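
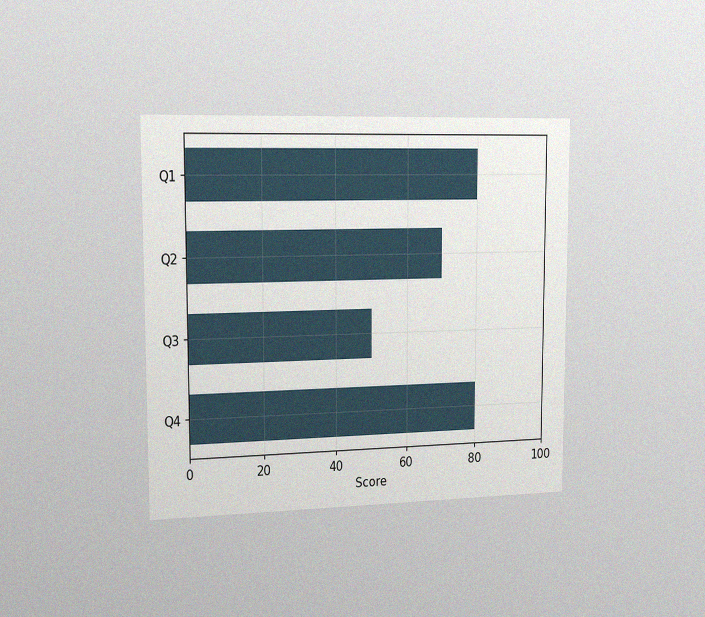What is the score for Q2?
70

The chart is viewed slightly from the left, with some photo noise. Reading along the chart's x-axis, the Q2 bar reaches 70.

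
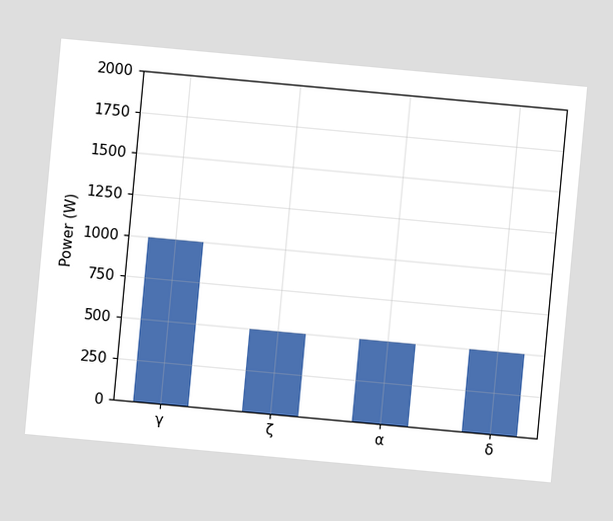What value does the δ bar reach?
500W

The chart is tilted about 5° clockwise. Reading along the chart's y-axis, the δ bar reaches 500W.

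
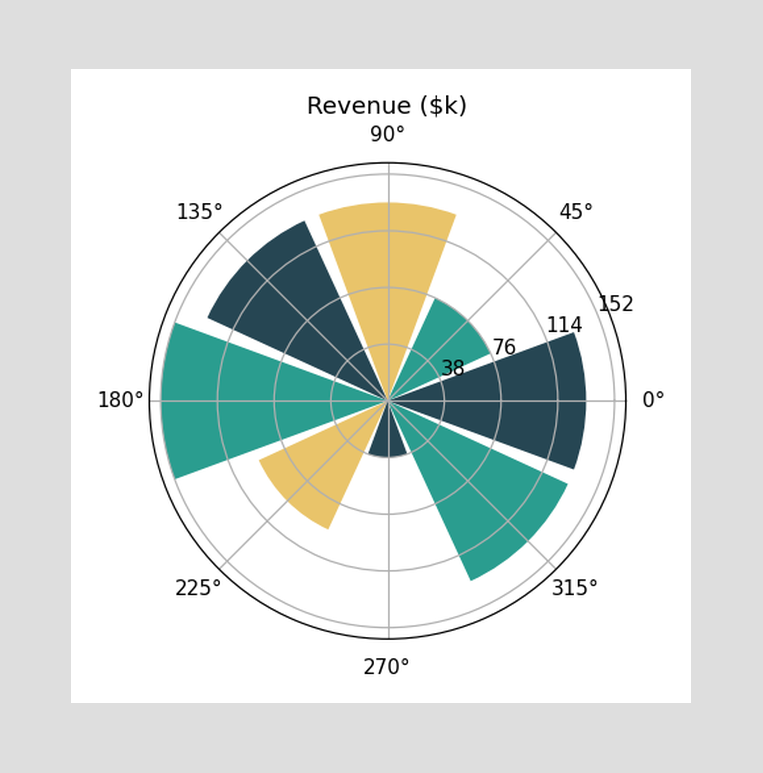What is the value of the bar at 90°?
$133k

The bar at 90° reaches $133k on the radial axis.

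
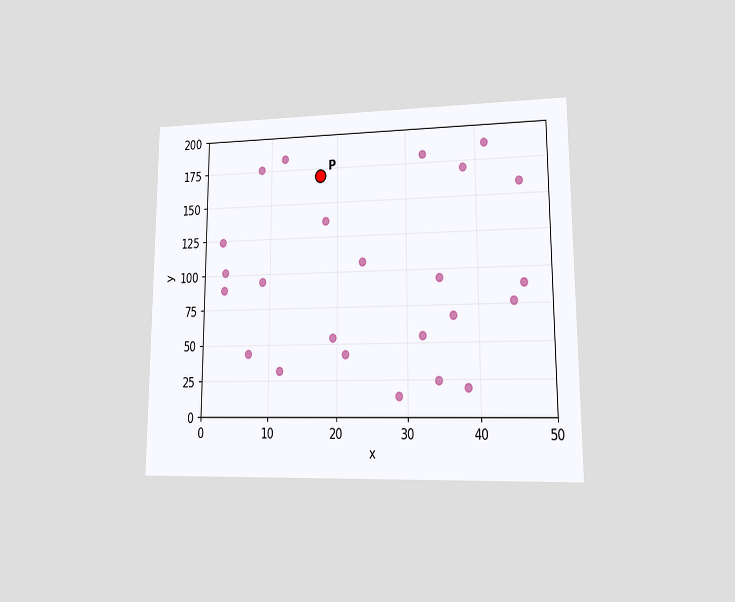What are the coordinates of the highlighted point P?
The chart is viewed at a slight angle. Following the gridlines from P to each axis, P sits at (17.5, 170).

(17.5, 170)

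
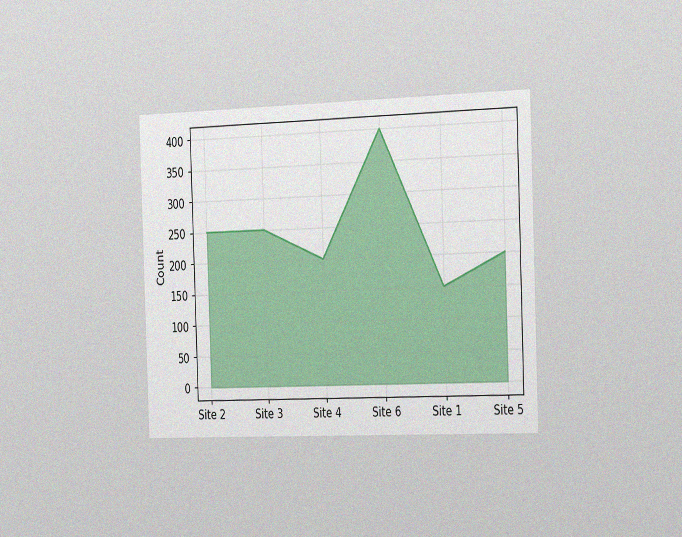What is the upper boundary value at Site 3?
The chart is tilted about 2° counter-clockwise and viewed slightly from the right, with some photo noise. At Site 3 the upper boundary is at 250.

250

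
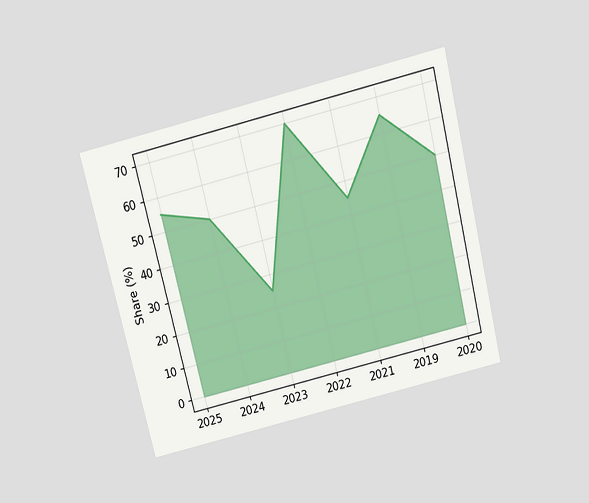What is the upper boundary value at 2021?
The chart is tilted about 14° counter-clockwise and viewed slightly from above. At 2021 the upper boundary is at 45%.

45%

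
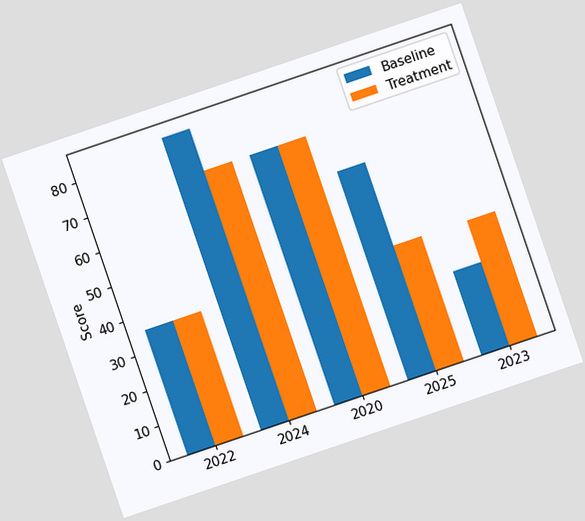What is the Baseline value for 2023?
24

The chart is tilted about 19° counter-clockwise. The Baseline bar at 2023 reaches 24 on the y-axis.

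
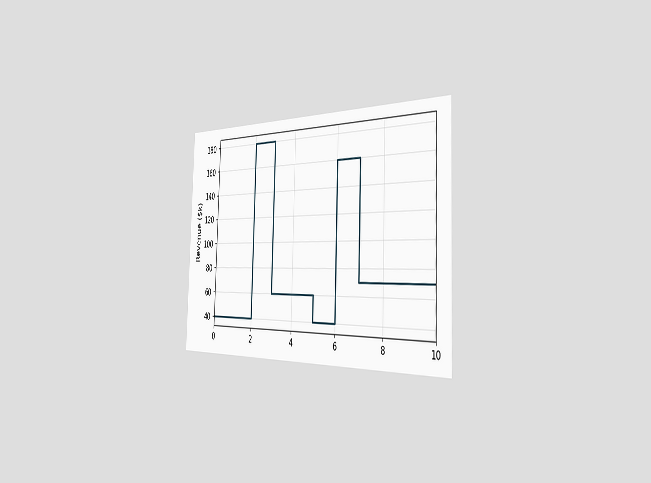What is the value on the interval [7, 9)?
The chart is tilted about 2° clockwise and viewed slightly from the right. On [7, 9) the step sits at $70k.

$70k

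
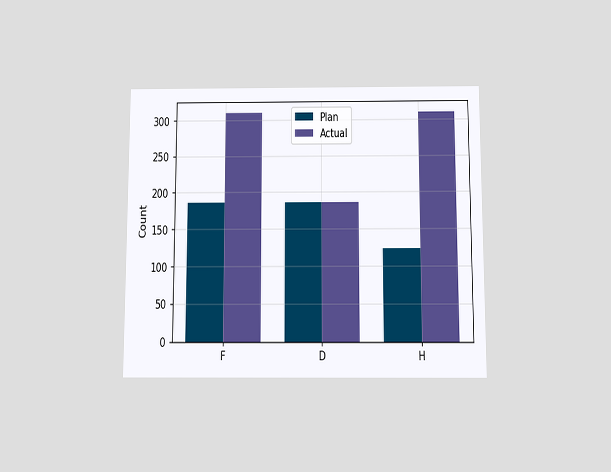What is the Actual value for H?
310

The chart is viewed slightly from below. The Actual bar at H reaches 310 on the y-axis.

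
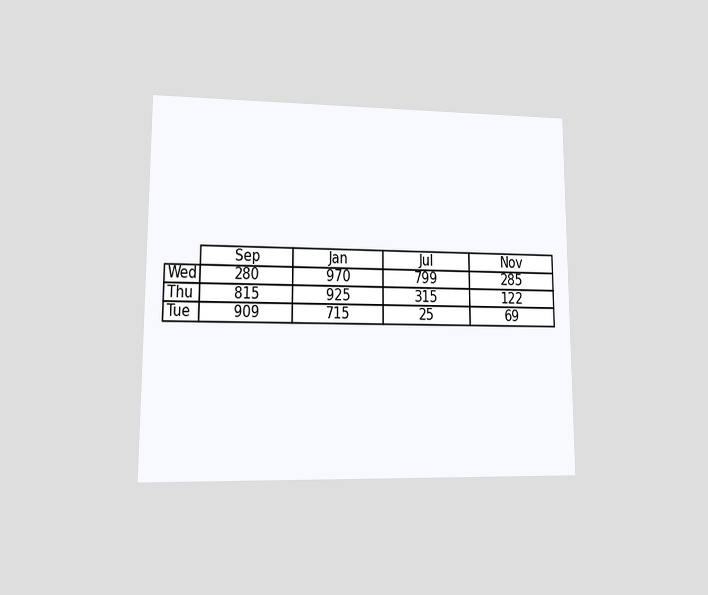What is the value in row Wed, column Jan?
The chart is viewed at a slight angle. The (Wed, Jan) cell reads 970.

970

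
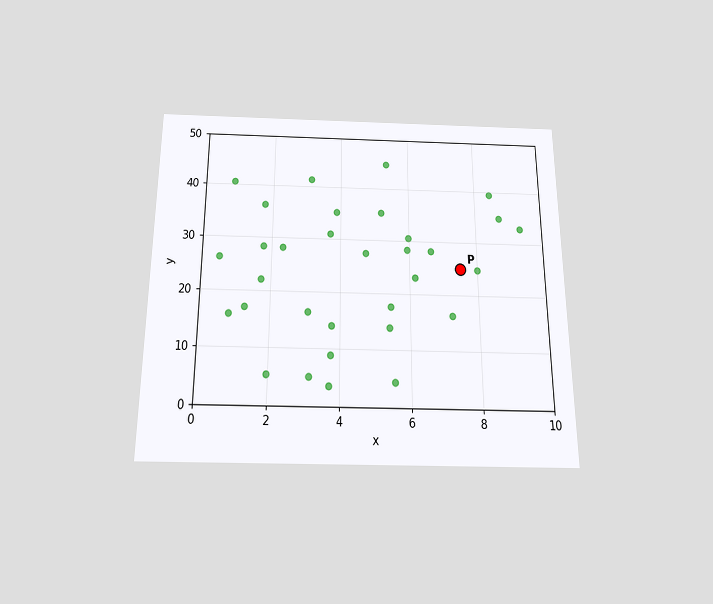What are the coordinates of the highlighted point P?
The chart is viewed slightly from below. Following the gridlines from P to each axis, P sits at (7.5, 25).

(7.5, 25)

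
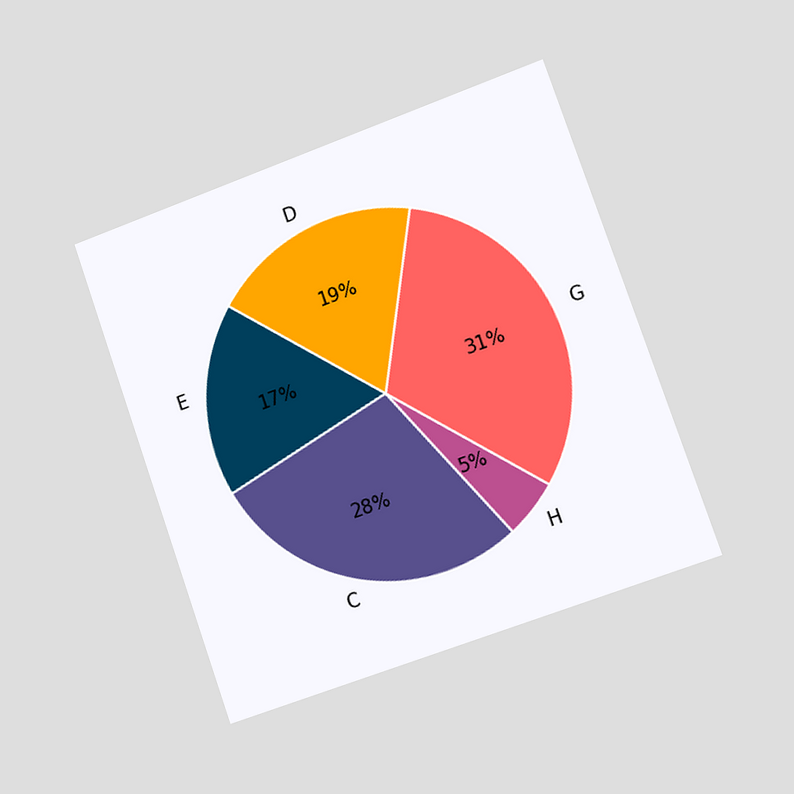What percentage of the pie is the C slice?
The chart is tilted about 19° counter-clockwise and viewed slightly from the right. The C slice takes up 28% of the pie.

28%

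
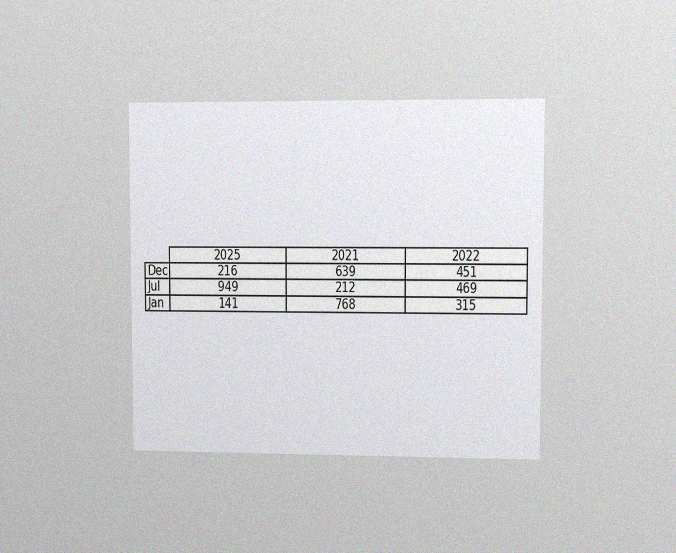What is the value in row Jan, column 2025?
The chart is viewed at a slight angle, with some photo noise. The (Jan, 2025) cell reads 141.

141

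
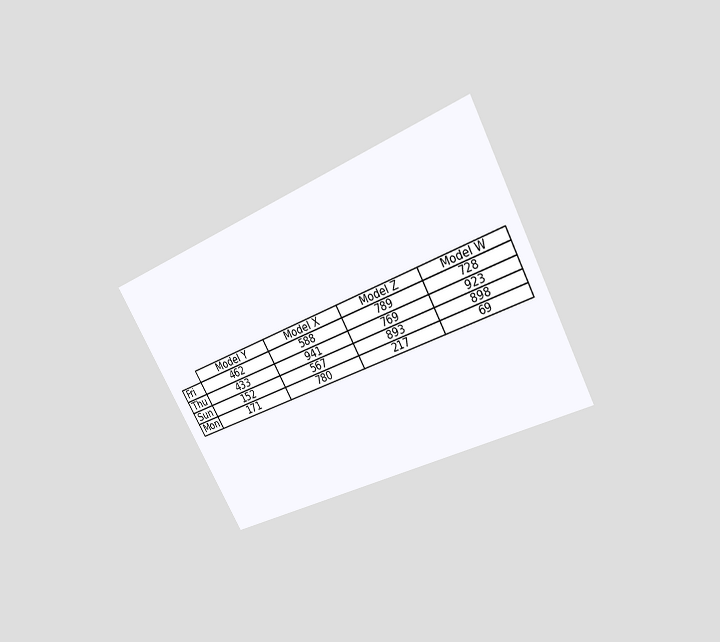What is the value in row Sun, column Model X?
567

The chart is tilted about 28° counter-clockwise and viewed slightly from above. The (Sun, Model X) cell reads 567.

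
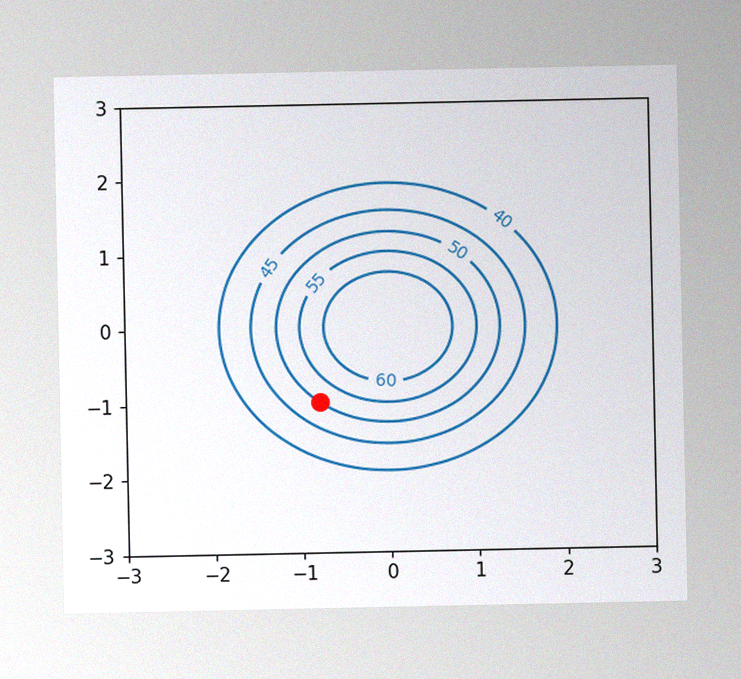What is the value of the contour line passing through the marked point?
50

The image has some photo noise and uneven lighting. The marked point sits on the contour labelled 50.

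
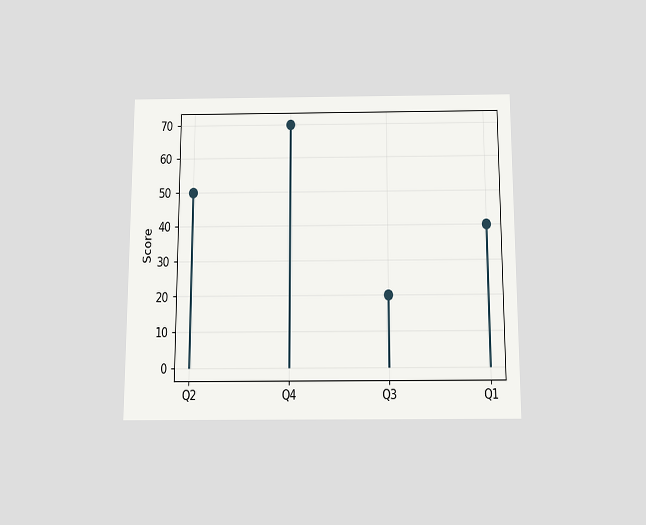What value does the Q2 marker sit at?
50

The chart is viewed slightly from below. The Q2 marker sits at 50.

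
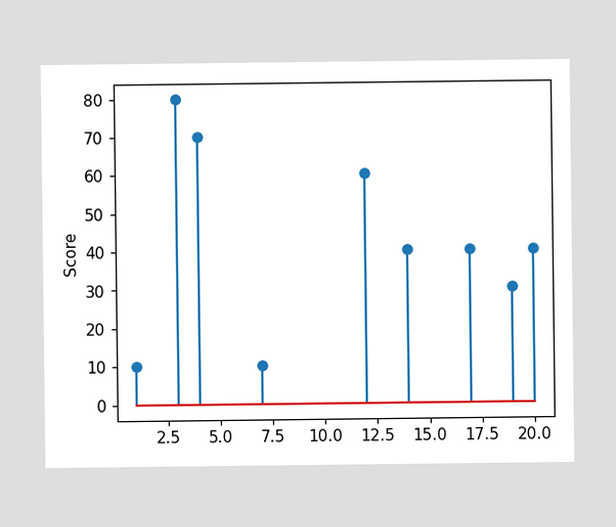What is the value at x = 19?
The stem at x=19 reaches 30.

30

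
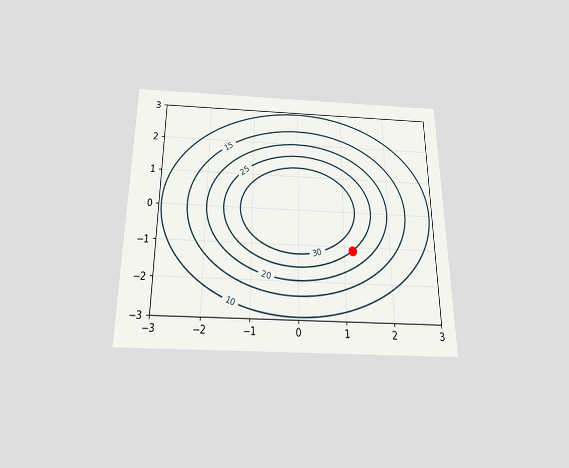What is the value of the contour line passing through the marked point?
The chart is viewed slightly from below. The marked point sits on the contour labelled 25.

25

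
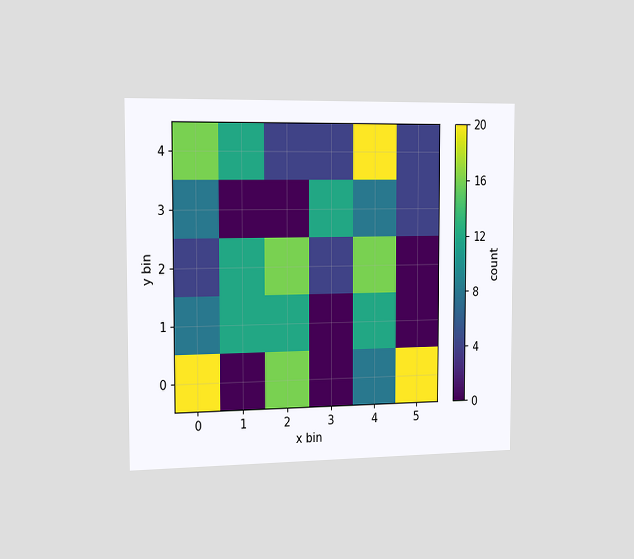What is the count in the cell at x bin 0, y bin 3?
8

The chart is viewed slightly from the left. Matching the cell (0, 3) against the colorbar gives 8.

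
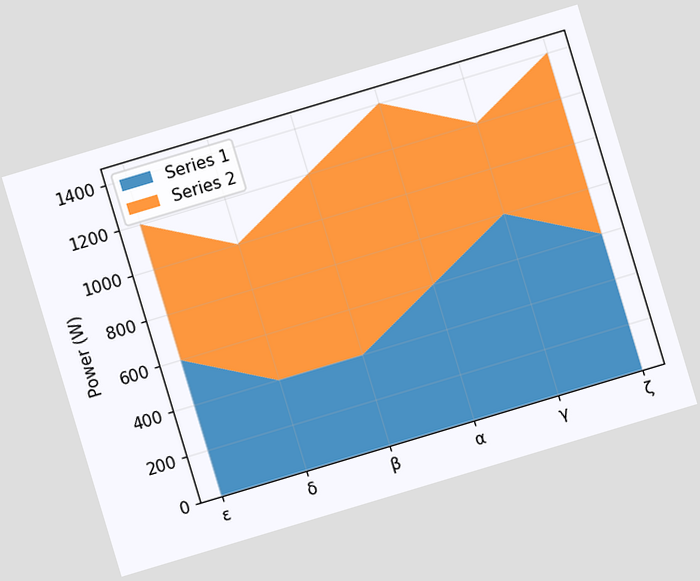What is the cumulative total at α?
The chart is tilted about 17° counter-clockwise. The stacked total at α reaches 1400W.

1400W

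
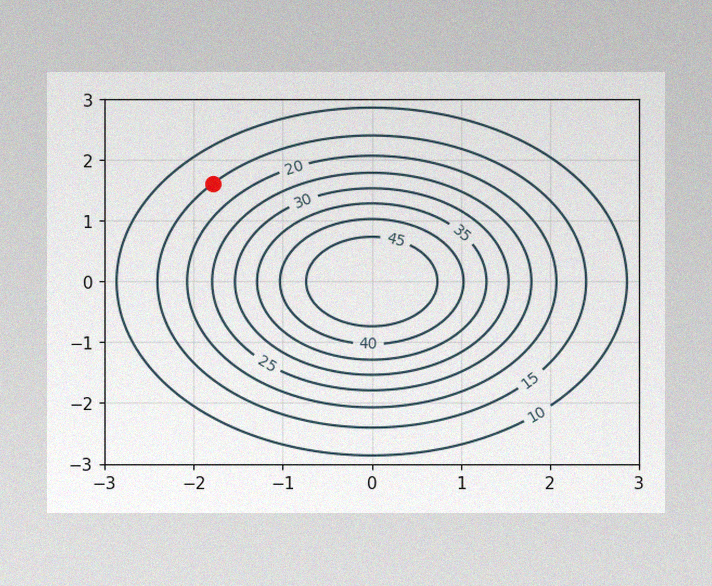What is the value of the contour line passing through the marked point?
The image has some photo noise and uneven lighting. The marked point sits on the contour labelled 15.

15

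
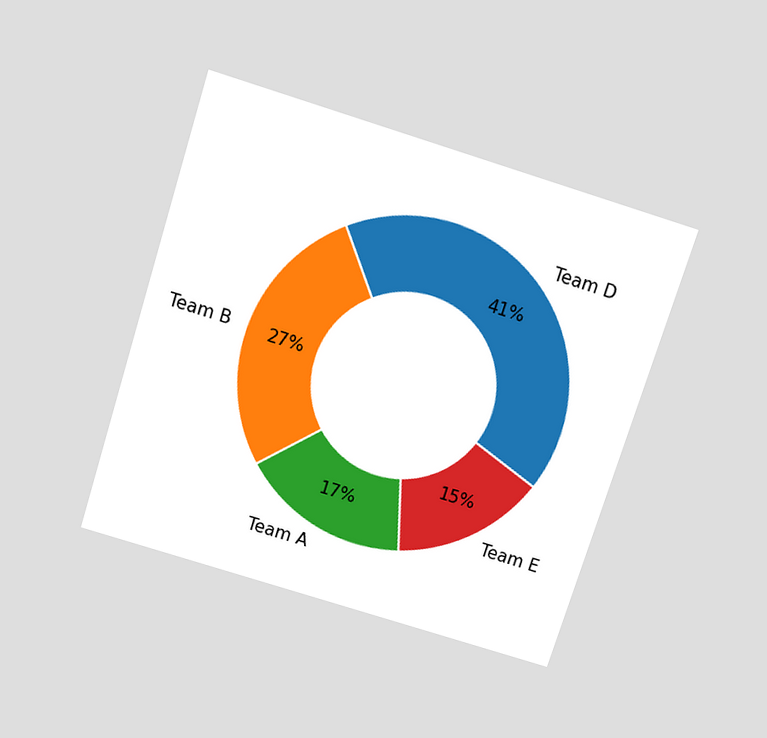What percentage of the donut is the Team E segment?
The chart is tilted about 18° clockwise and viewed slightly from above. The Team E segment takes up 15% of the ring.

15%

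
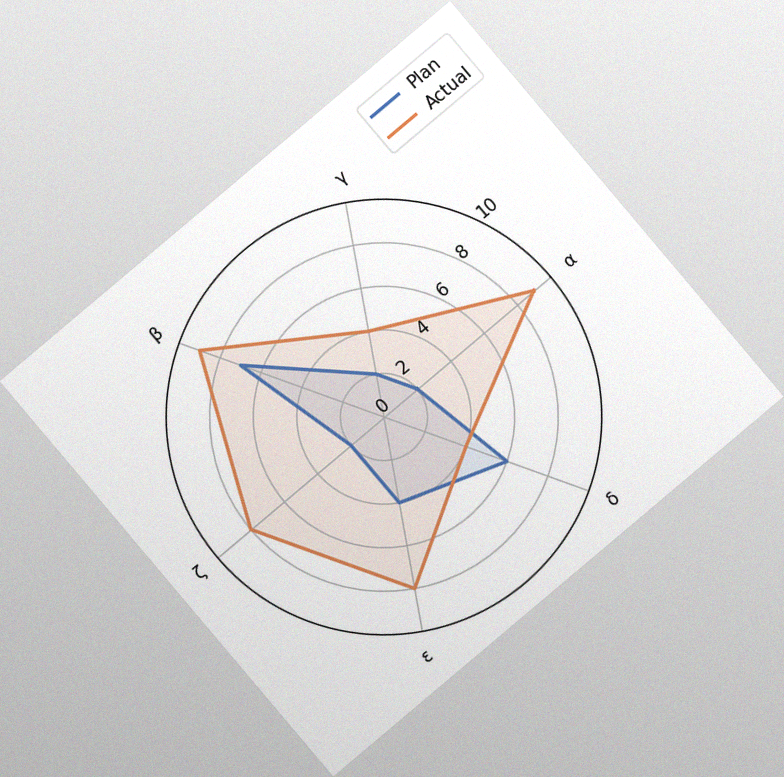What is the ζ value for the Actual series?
The chart is tilted about 40° counter-clockwise, with some photo noise. On the ζ axis, Actual reaches 8.

8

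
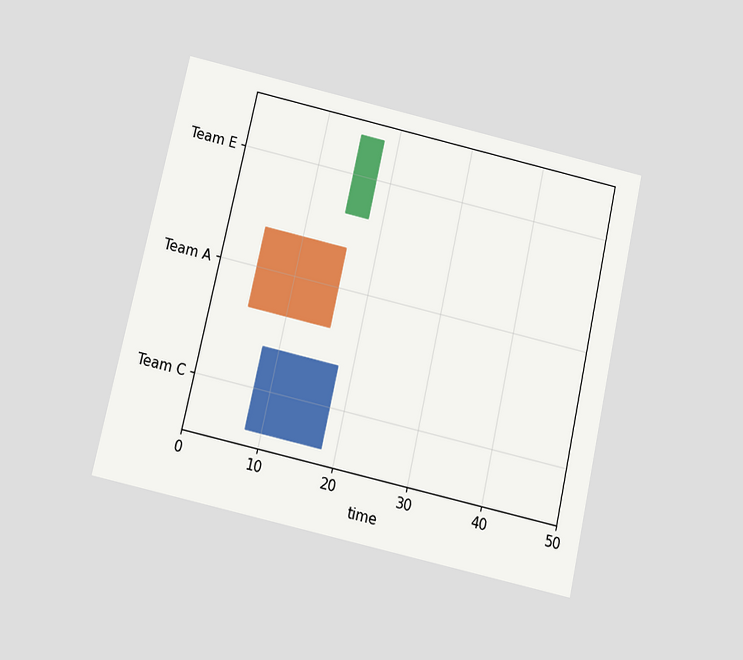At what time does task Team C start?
8

The chart is tilted about 13° clockwise and viewed slightly from below. The Team C bar begins at t=8.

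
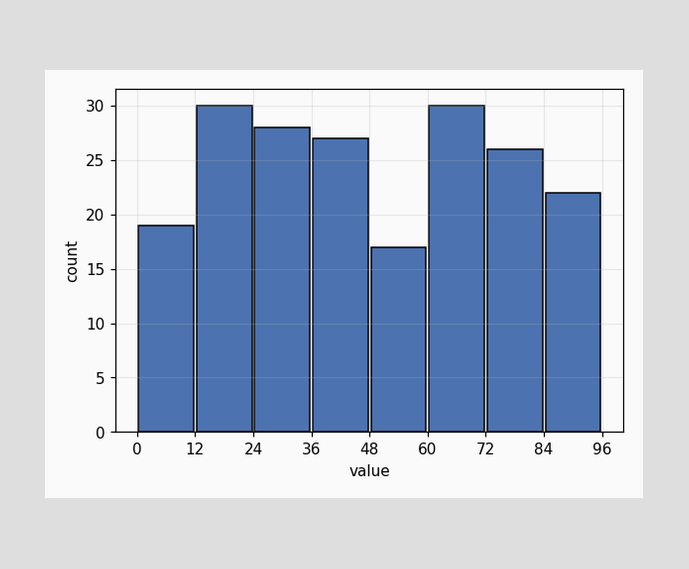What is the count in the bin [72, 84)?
The [72, 84) bin has height 26.

26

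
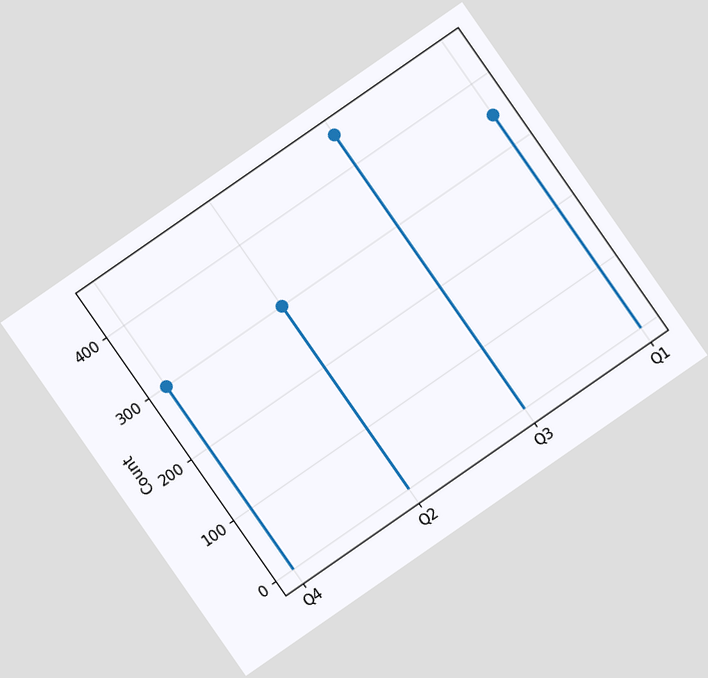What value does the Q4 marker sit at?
300

The chart is tilted about 35° counter-clockwise. The Q4 marker sits at 300.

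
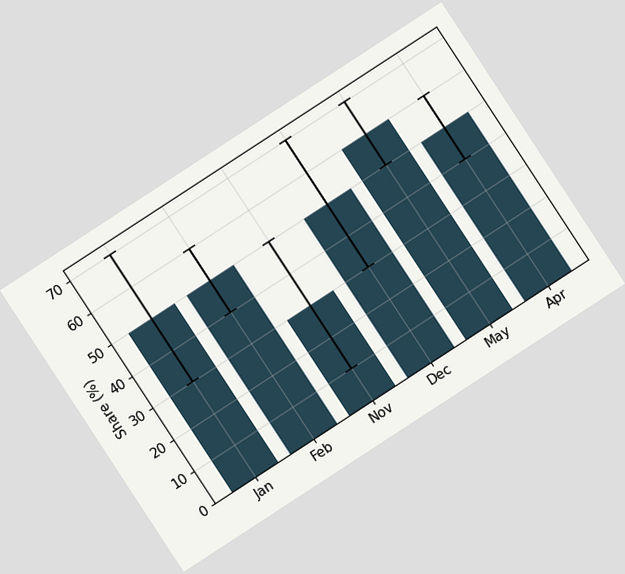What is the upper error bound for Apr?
The chart is tilted about 33° counter-clockwise. The Apr bar's upper whisker reaches 60%.

60%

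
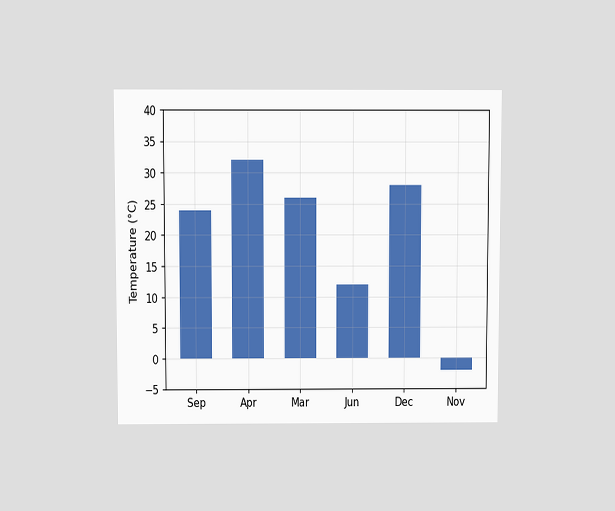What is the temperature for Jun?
12°C

The chart is viewed slightly from above. Reading along the chart's y-axis, the Jun bar reaches 12°C.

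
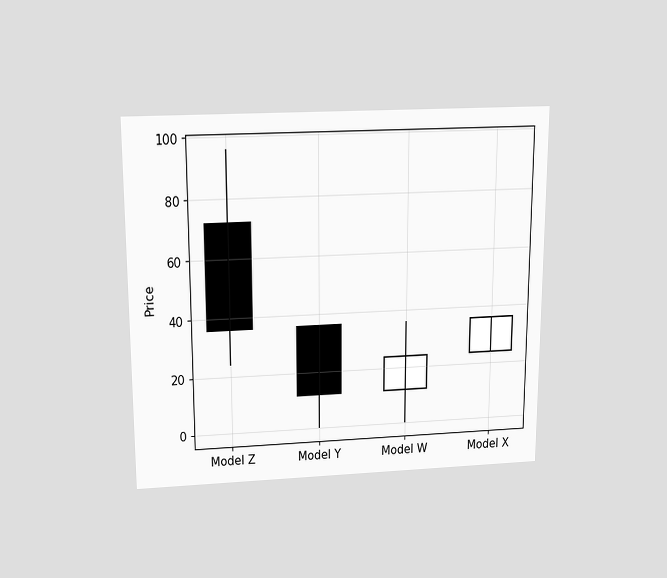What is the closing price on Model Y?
12

The chart is viewed slightly from above. The Model Y candle closes at 12.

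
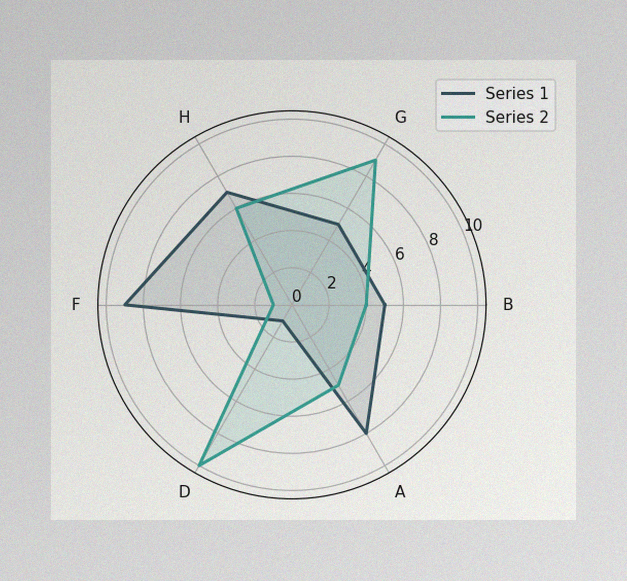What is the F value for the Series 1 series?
The image has some photo noise and uneven lighting. On the F axis, Series 1 reaches 9.

9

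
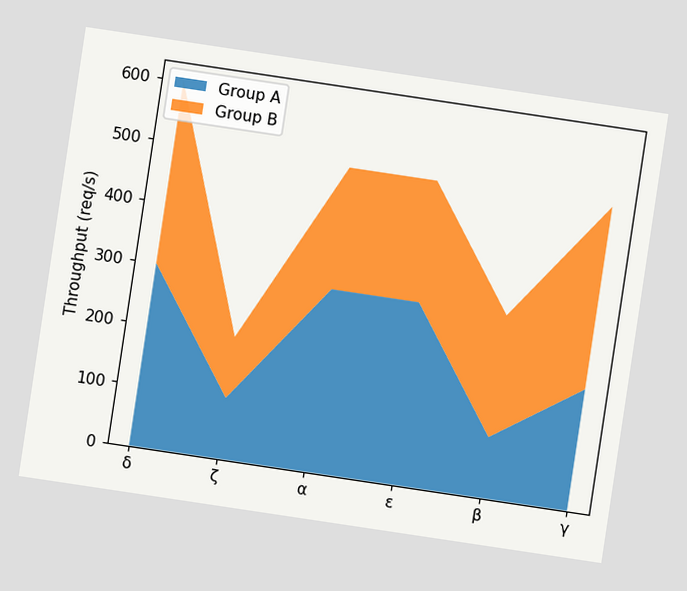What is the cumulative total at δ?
600req/s

The chart is tilted about 9° clockwise. The stacked total at δ reaches 600req/s.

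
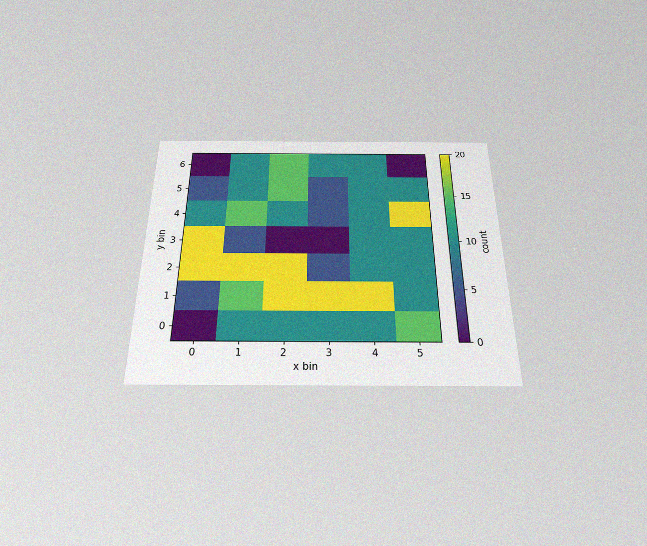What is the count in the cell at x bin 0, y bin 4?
10

The chart is viewed slightly from below, with some photo noise. Matching the cell (0, 4) against the colorbar gives 10.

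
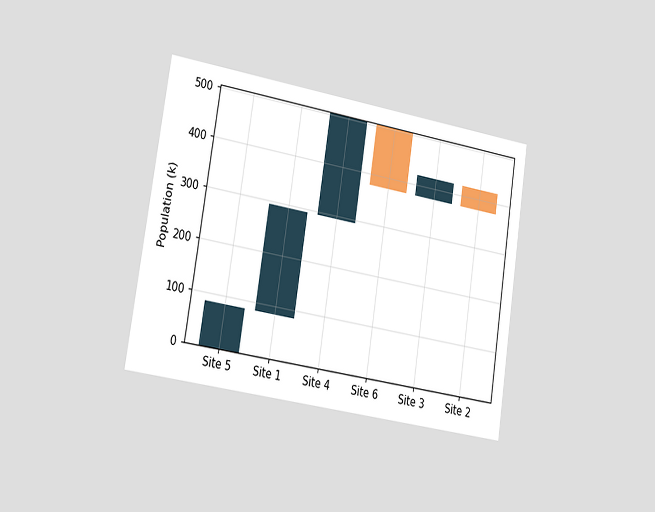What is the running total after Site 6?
378k

The chart is tilted about 9° clockwise and viewed slightly from the left. After Site 6 the running total reaches 378k.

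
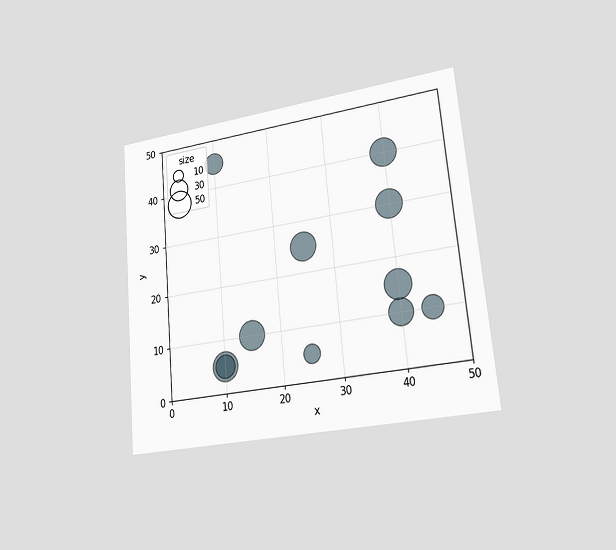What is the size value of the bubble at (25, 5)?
20

The chart is tilted about 5° counter-clockwise and viewed slightly from the right. Matching the bubble at (25, 5) against the size legend gives 20.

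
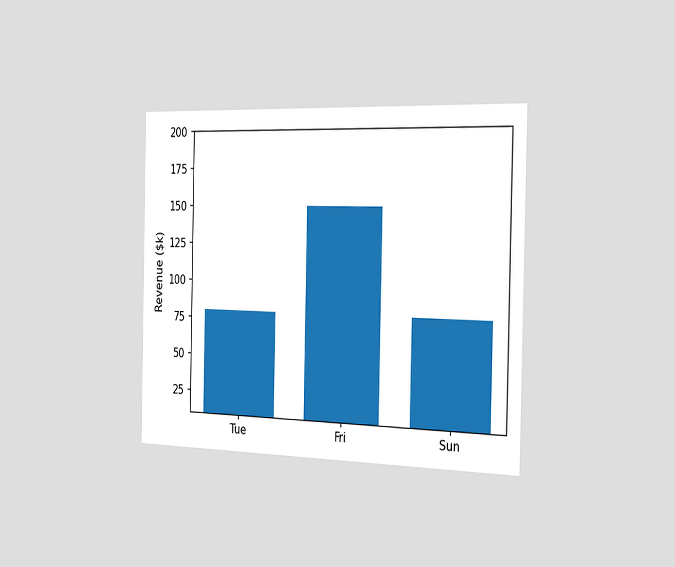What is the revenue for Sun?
$80k

The chart is viewed slightly from the right. Reading along the chart's y-axis, the Sun bar reaches $80k.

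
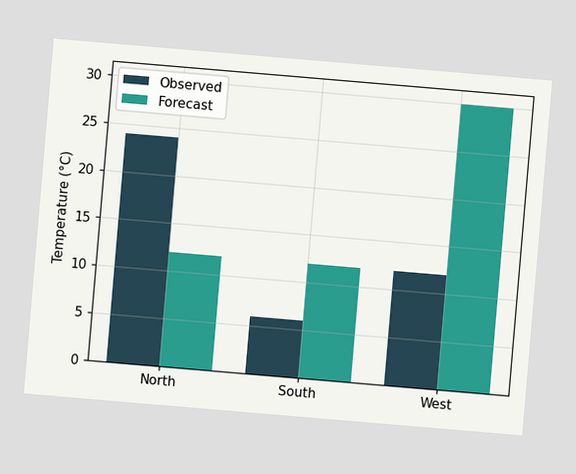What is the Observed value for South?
The chart is tilted about 5° clockwise. The Observed bar at South reaches 6°C on the y-axis.

6°C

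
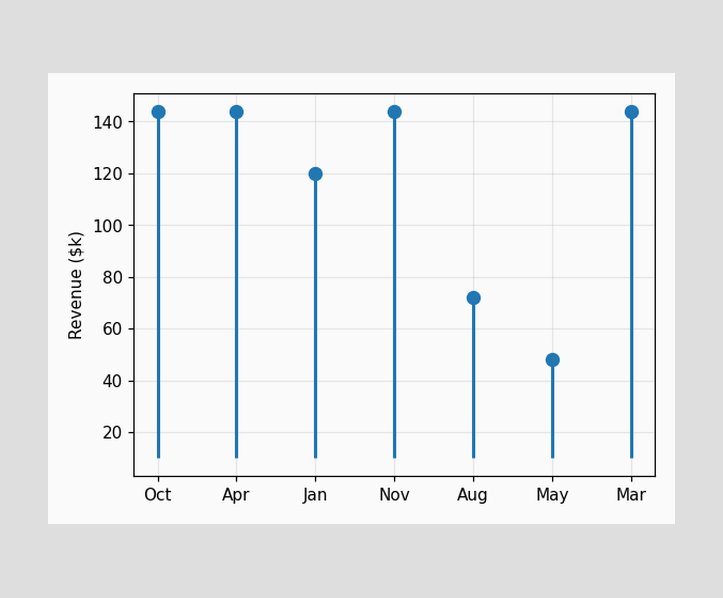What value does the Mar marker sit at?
$144k

The Mar marker sits at $144k.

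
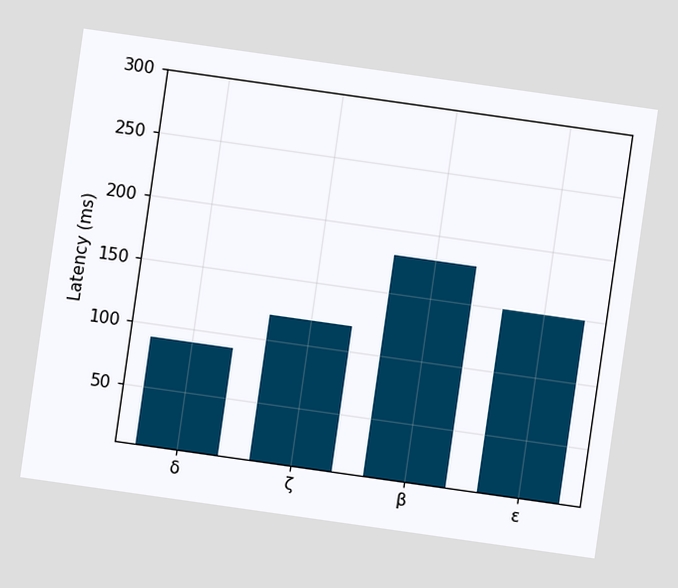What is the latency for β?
180ms

The chart is tilted about 8° clockwise. Reading along the chart's y-axis, the β bar reaches 180ms.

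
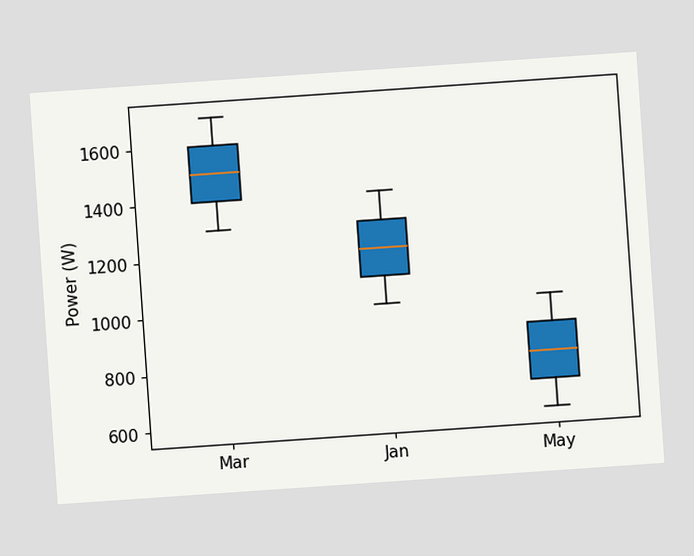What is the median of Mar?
1500W

The chart is tilted about 4° counter-clockwise. The median line in the Mar box sits at 1500W.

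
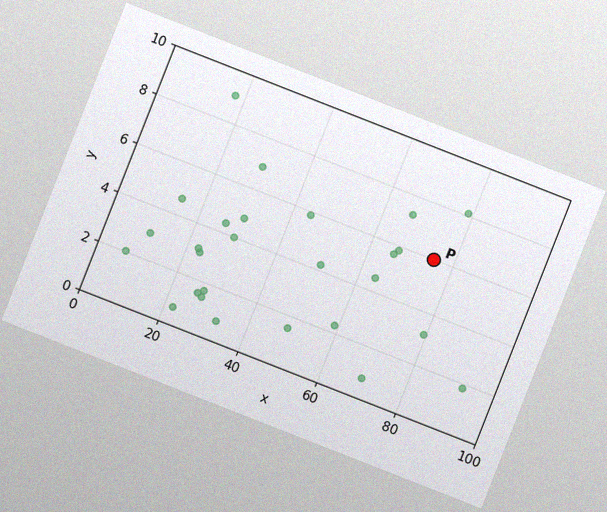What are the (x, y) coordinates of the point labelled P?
(75, 6)

The chart is tilted about 21° clockwise, with some photo noise. Following the gridlines from P to each axis, P sits at (75, 6).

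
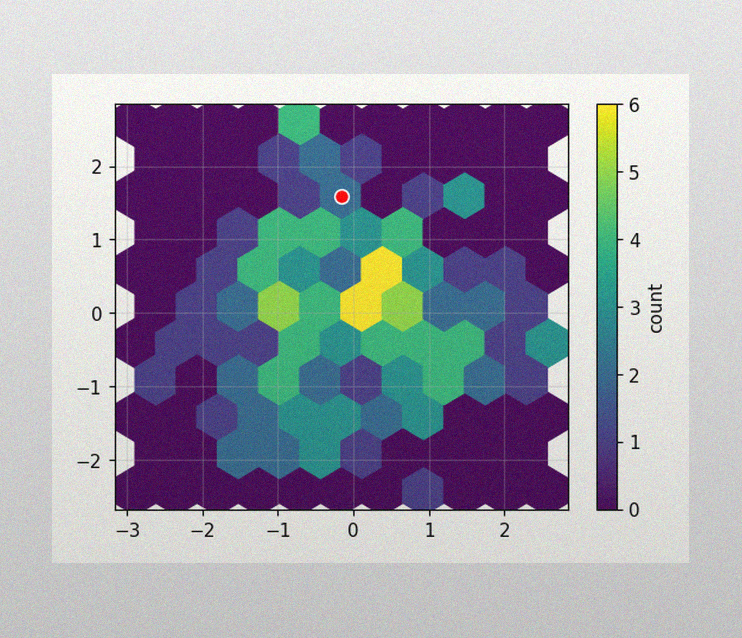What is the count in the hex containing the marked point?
The image has some photo noise and uneven lighting. The marked hex reads 2 on the colorbar.

2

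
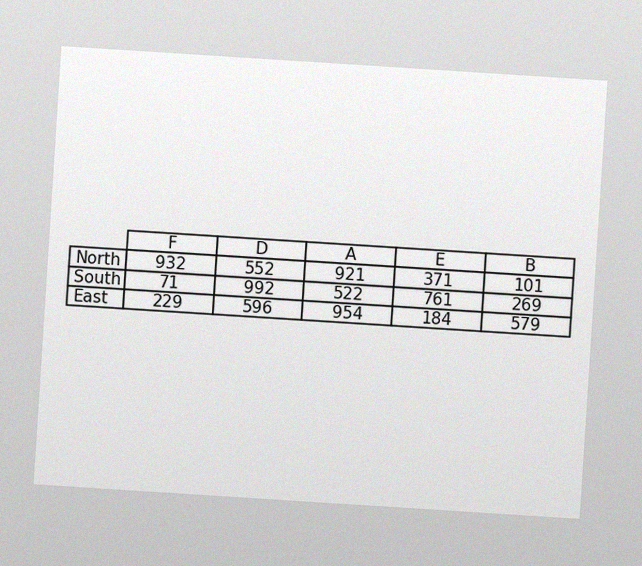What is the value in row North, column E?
The chart is tilted about 4° clockwise, with some photo noise. The (North, E) cell reads 371.

371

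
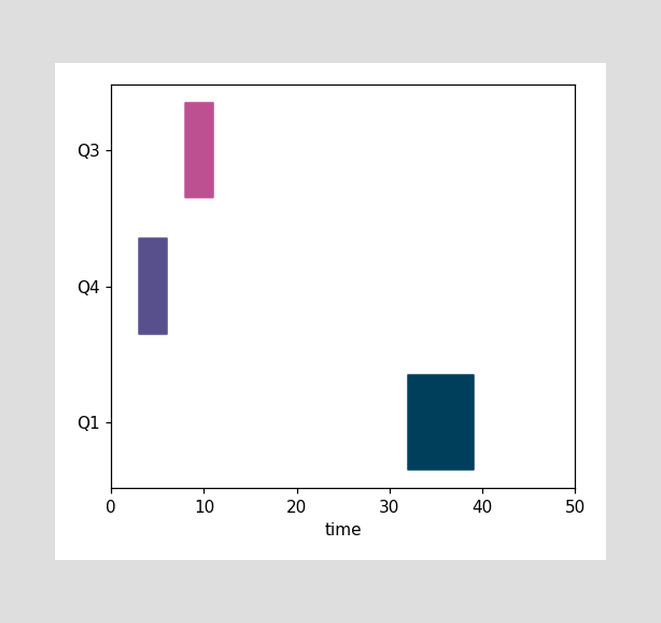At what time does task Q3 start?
The Q3 bar begins at t=8.

8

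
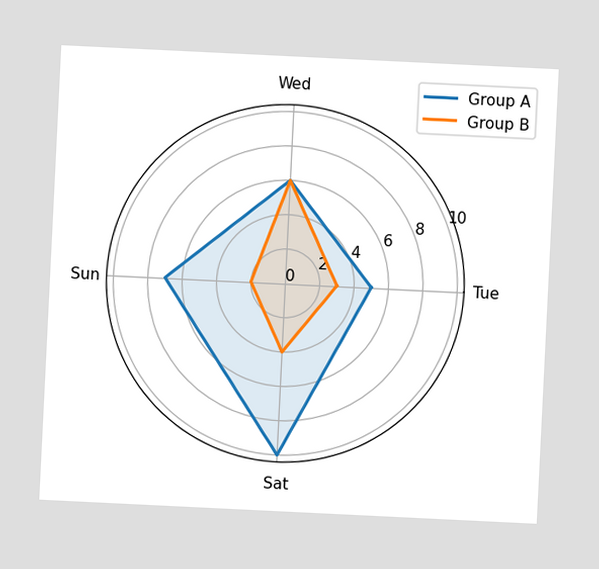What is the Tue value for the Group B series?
3

The chart is tilted about 3° clockwise. On the Tue axis, Group B reaches 3.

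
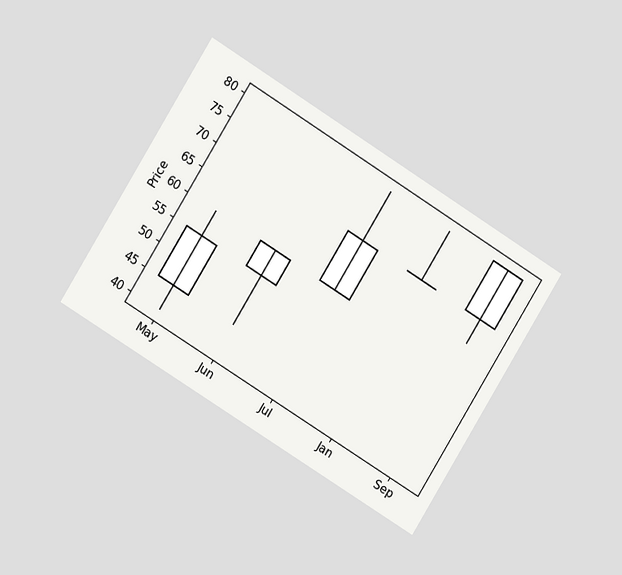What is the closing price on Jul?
The chart is tilted about 32° clockwise and viewed at a slight angle. The Jul candle closes at 70.

70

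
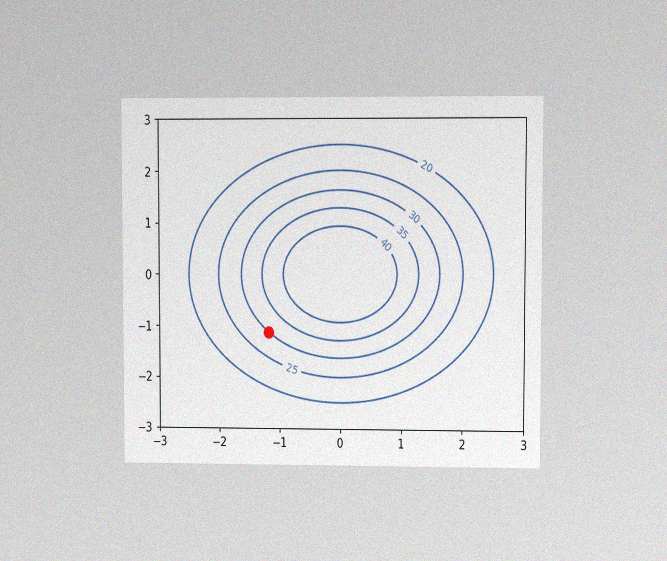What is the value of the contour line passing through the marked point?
The chart is viewed at a slight angle, with some photo noise. The marked point sits on the contour labelled 30.

30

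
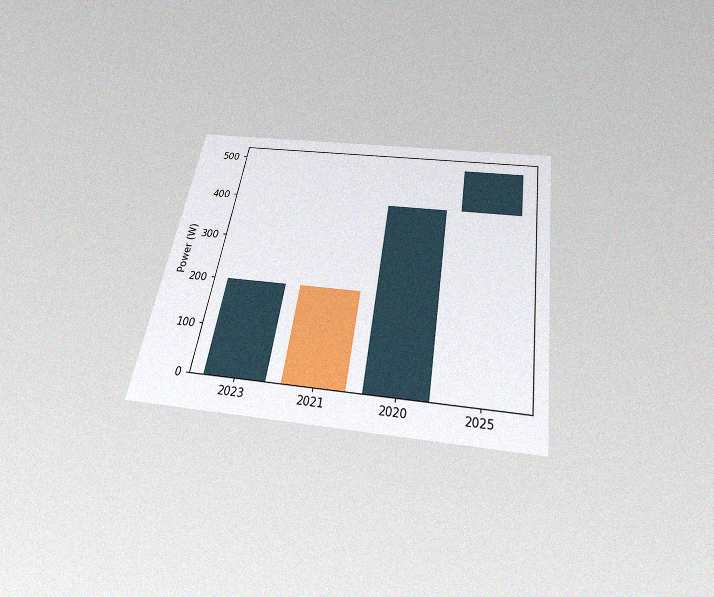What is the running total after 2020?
The chart is tilted about 9° clockwise and viewed slightly from below, with some photo noise. After 2020 the running total reaches 400W.

400W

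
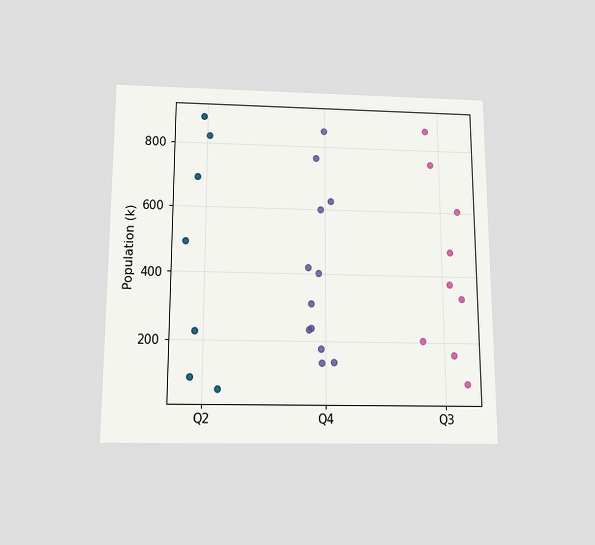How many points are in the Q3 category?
9

The chart is viewed slightly from below. Counting the markers in the Q3 column gives 9.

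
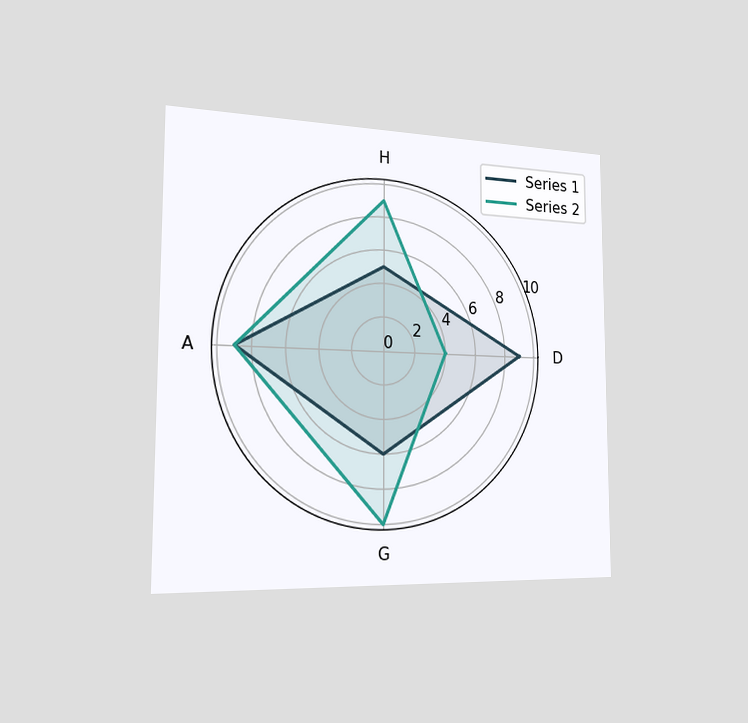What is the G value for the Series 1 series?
The chart is viewed slightly from the left. On the G axis, Series 1 reaches 6.

6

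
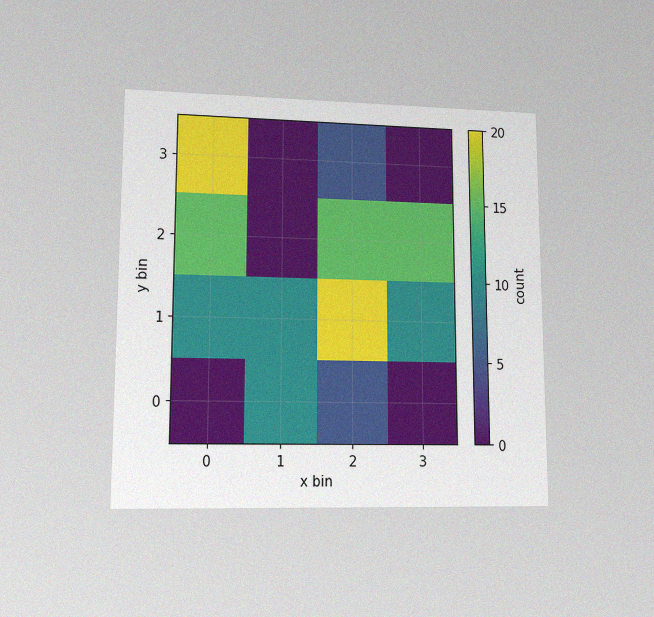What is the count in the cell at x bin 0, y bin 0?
0

The chart is viewed at a slight angle, with some photo noise. Matching the cell (0, 0) against the colorbar gives 0.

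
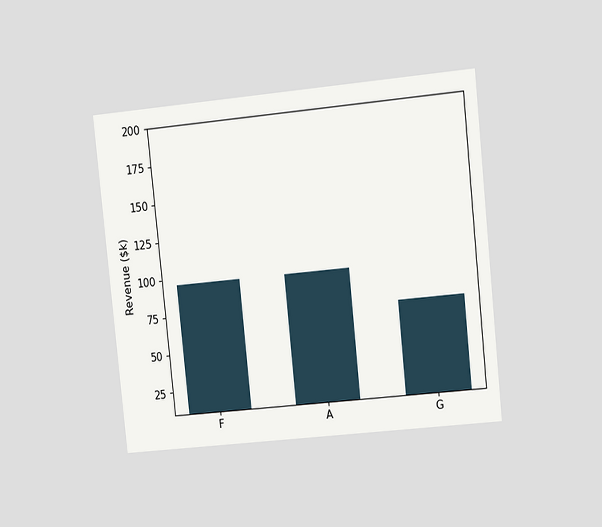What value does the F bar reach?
The chart is tilted about 6° counter-clockwise and viewed at a slight angle. Reading along the chart's y-axis, the F bar reaches $96k.

$96k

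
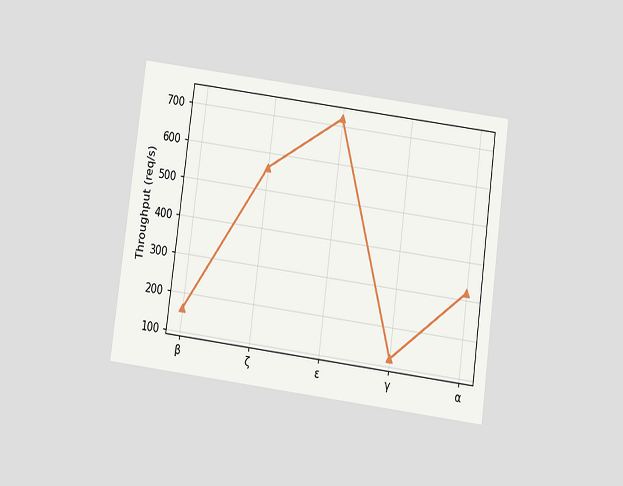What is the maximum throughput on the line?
720req/s

The chart is tilted about 8° clockwise and viewed slightly from below. The highest point is at ε, and reading across to the y-axis gives 720req/s.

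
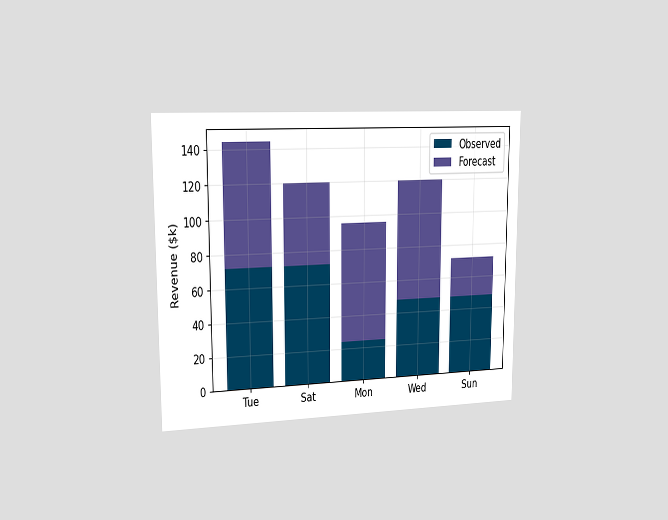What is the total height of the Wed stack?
The chart is viewed slightly from the left. The Wed stack's top reaches $120k on the y-axis.

$120k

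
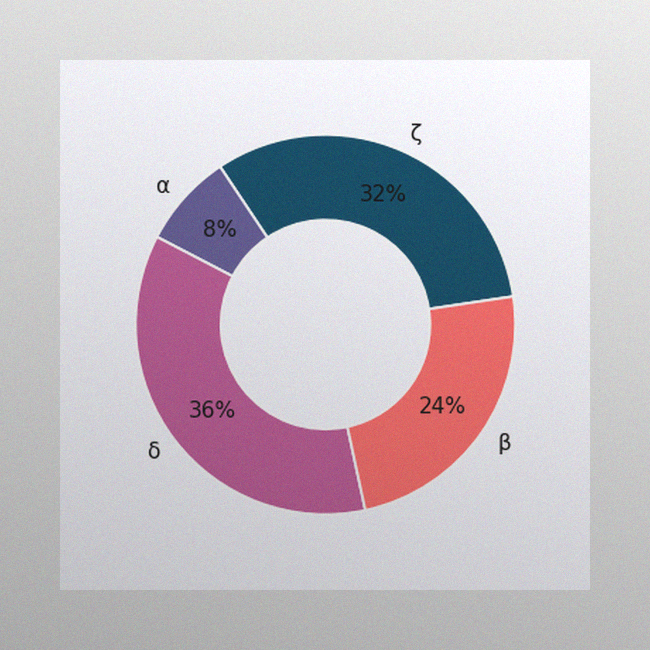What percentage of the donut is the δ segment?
The image has some photo noise and uneven lighting. The δ segment takes up 36% of the ring.

36%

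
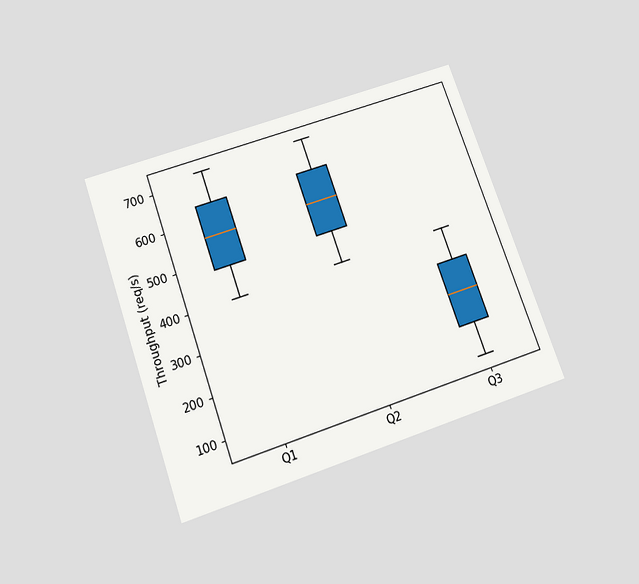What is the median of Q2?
The chart is tilted about 19° counter-clockwise and viewed slightly from below. The median line in the Q2 box sits at 560req/s.

560req/s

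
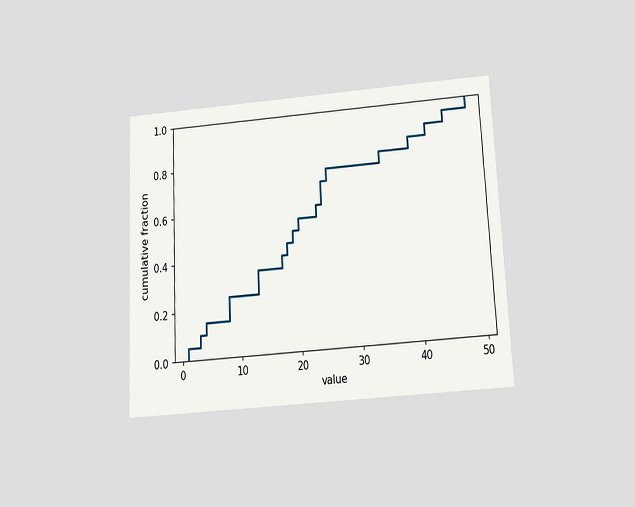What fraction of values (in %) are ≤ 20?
The chart is tilted about 3° counter-clockwise and viewed slightly from below. At x=20 the ECDF step is at 55%.

55%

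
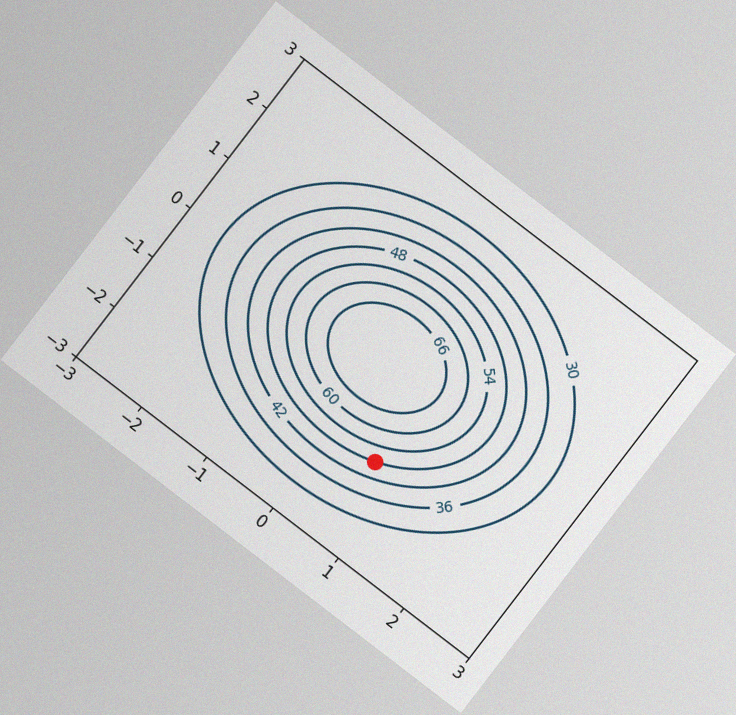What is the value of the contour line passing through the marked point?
The chart is tilted about 37° clockwise, with some photo noise. The marked point sits on the contour labelled 48.

48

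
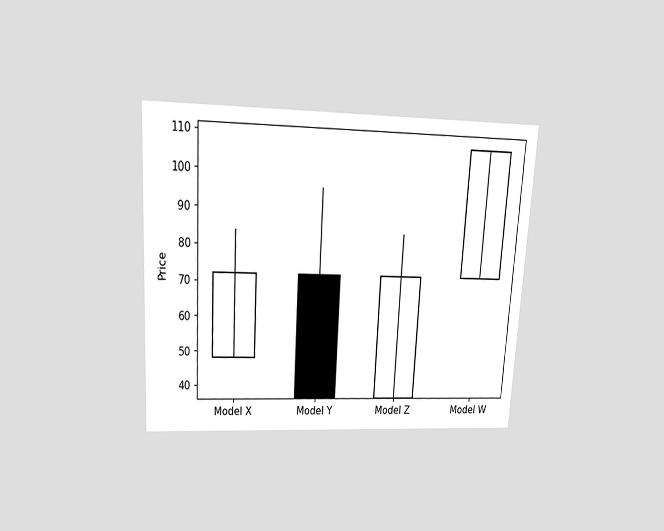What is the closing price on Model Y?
The chart is tilted about 3° clockwise and viewed slightly from above. The Model Y candle closes at 36.

36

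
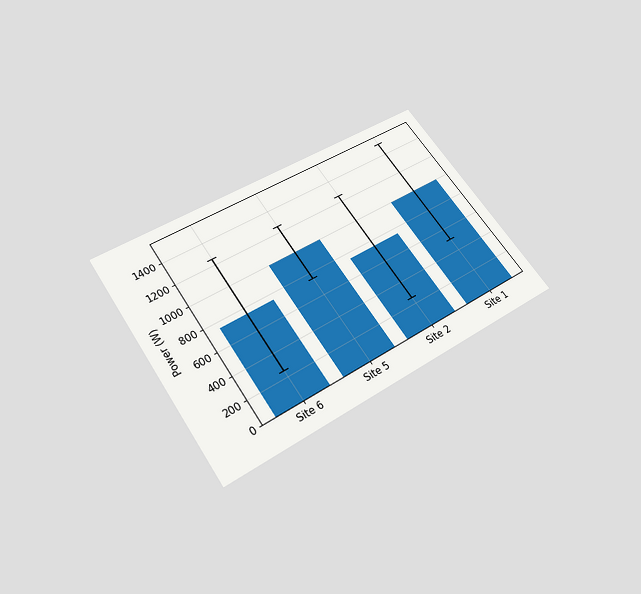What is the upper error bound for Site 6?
1250W

The chart is tilted about 34° counter-clockwise and viewed slightly from below. The Site 6 bar's upper whisker reaches 1250W.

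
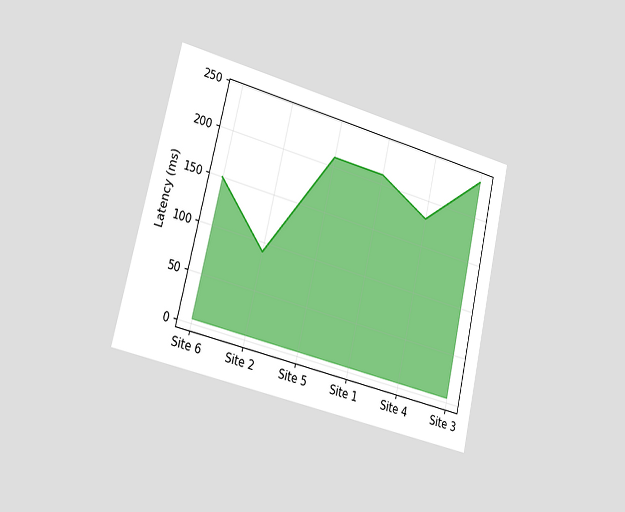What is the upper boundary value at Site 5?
The chart is tilted about 13° clockwise and viewed slightly from the left. At Site 5 the upper boundary is at 210ms.

210ms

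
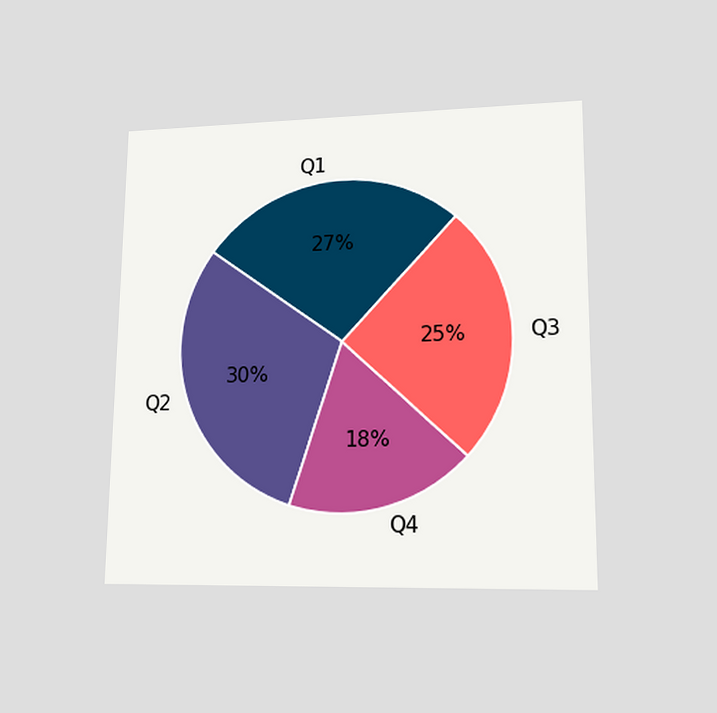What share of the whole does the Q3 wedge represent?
The chart is viewed at a slight angle. The Q3 slice takes up 25% of the pie.

25%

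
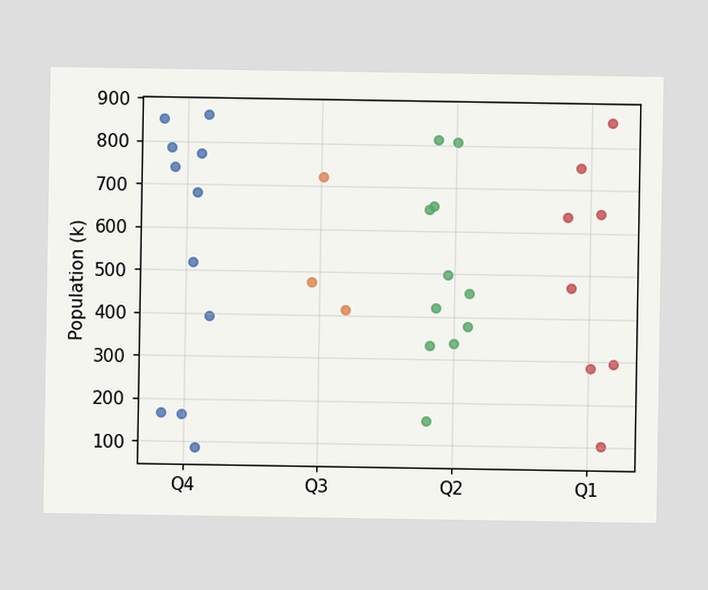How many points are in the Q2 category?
11

Counting the markers in the Q2 column gives 11.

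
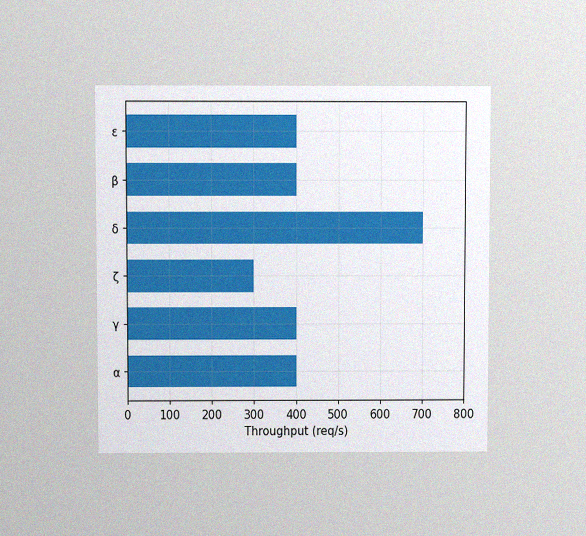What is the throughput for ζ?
The chart is viewed at a slight angle, with some photo noise. Reading along the chart's x-axis, the ζ bar reaches 300req/s.

300req/s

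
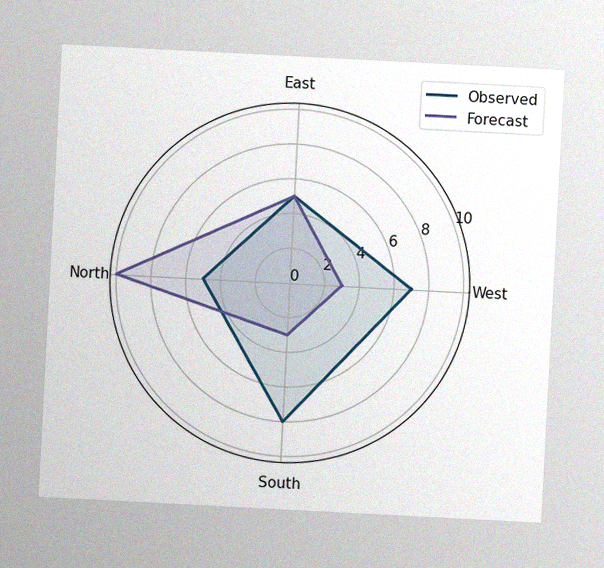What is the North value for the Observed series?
The chart is tilted about 3° clockwise, with some photo noise. On the North axis, Observed reaches 5.

5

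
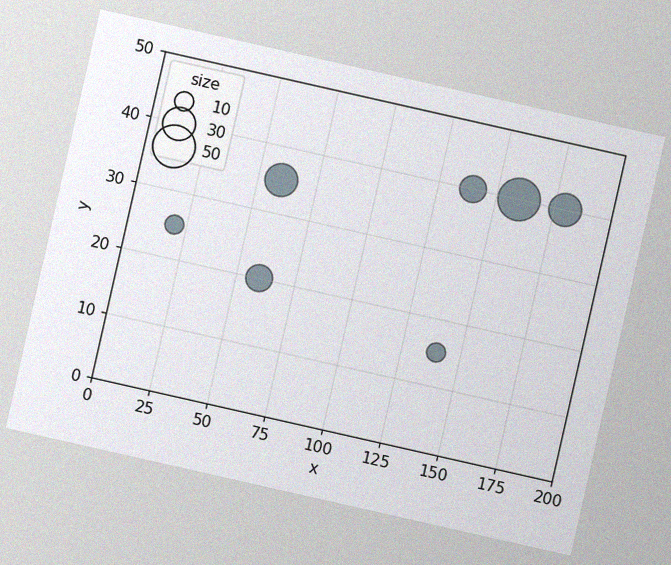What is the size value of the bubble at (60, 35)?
The chart is tilted about 13° clockwise, with some photo noise. Matching the bubble at (60, 35) against the size legend gives 30.

30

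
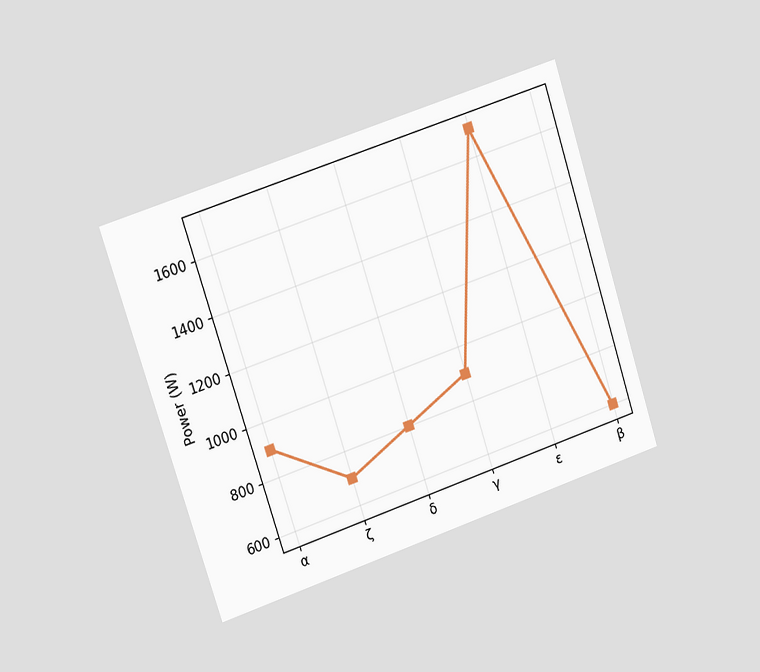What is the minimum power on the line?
600W

The chart is tilted about 18° counter-clockwise and viewed slightly from the left. The lowest point is at β, and reading across to the y-axis gives 600W.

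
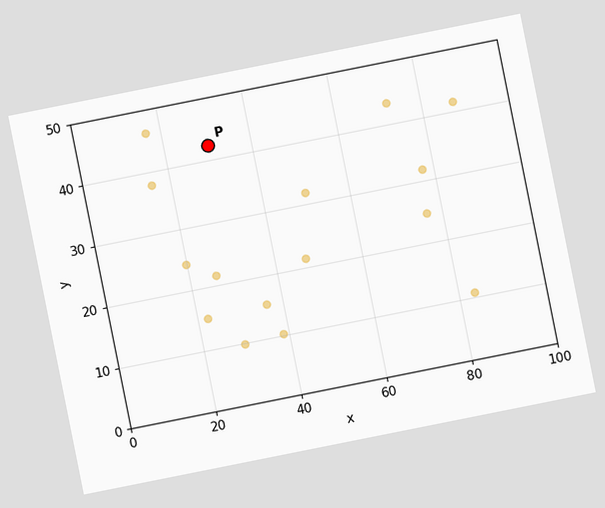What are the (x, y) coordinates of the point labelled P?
(30, 42.5)

The chart is tilted about 11° counter-clockwise. Following the gridlines from P to each axis, P sits at (30, 42.5).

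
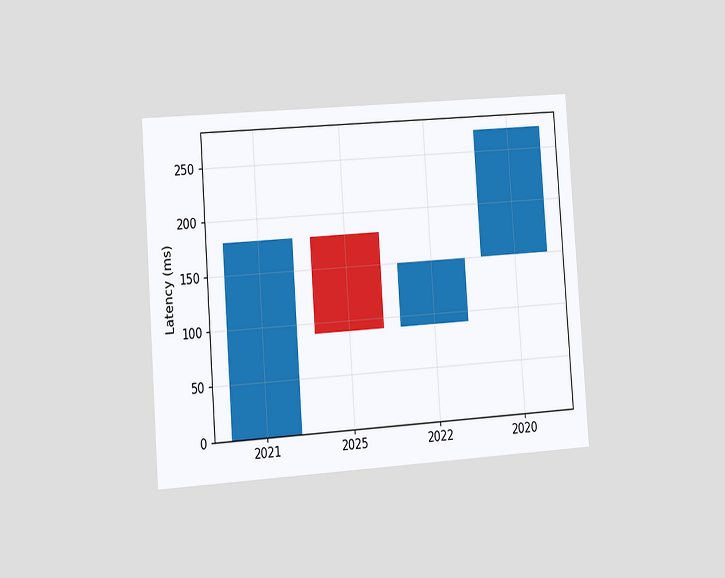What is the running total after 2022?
The chart is tilted about 4° counter-clockwise and viewed slightly from the left. After 2022 the running total reaches 150ms.

150ms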